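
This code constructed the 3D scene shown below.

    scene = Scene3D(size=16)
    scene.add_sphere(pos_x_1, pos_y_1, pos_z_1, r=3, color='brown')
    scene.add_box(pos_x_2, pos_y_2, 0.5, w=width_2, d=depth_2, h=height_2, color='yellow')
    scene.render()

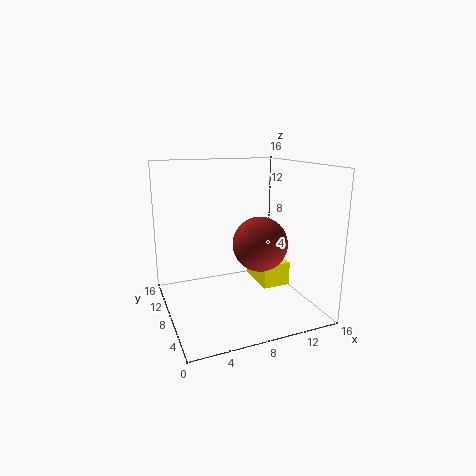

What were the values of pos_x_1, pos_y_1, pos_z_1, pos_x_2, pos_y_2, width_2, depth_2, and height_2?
pos_x_1 = 10; pos_y_1 = 6.5; pos_z_1 = 7.5; pos_x_2 = 12; pos_y_2 = 9; width_2 = 3.5; depth_2 = 5.5; height_2 = 3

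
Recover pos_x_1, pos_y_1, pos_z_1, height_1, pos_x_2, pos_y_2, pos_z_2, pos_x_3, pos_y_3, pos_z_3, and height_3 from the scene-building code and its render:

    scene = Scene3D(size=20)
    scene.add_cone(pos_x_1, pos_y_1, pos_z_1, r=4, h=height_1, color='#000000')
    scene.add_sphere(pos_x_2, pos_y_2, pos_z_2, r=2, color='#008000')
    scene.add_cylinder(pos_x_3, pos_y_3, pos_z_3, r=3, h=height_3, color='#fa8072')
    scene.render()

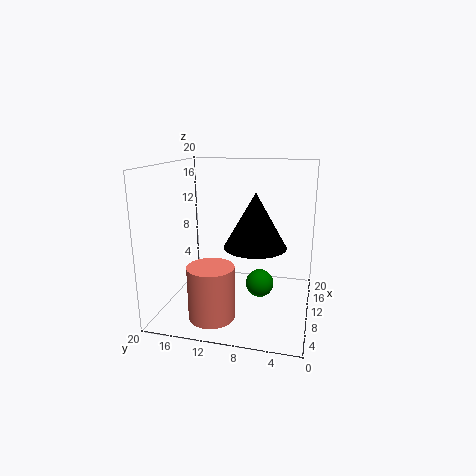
pos_x_1 = 7, pos_y_1 = 7, pos_z_1 = 10, height_1 = 7, pos_x_2 = 11, pos_y_2 = 7, pos_z_2 = 3, pos_x_3 = 4, pos_y_3 = 12, pos_z_3 = 1, height_3 = 7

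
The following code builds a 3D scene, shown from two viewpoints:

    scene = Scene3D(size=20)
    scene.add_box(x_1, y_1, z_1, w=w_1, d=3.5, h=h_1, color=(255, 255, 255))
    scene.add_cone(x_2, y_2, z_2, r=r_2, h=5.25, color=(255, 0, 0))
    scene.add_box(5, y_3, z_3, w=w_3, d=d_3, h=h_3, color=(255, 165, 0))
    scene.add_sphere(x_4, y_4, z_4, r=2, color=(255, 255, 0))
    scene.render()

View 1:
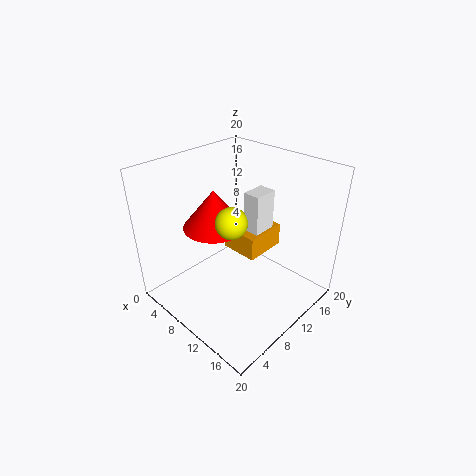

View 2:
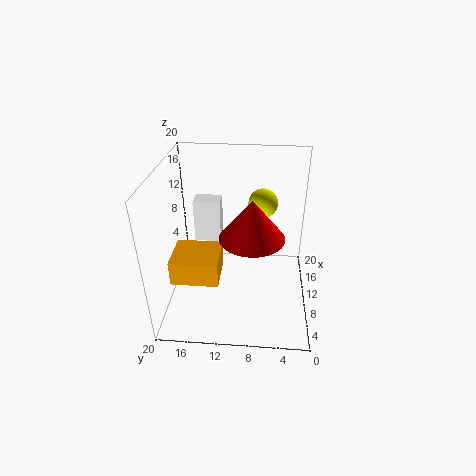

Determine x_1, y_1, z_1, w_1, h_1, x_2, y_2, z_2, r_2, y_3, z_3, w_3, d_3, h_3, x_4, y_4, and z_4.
x_1 = 9
y_1 = 12.25
z_1 = 10
w_1 = 2.5
h_1 = 5.75
x_2 = 7.5
y_2 = 8
z_2 = 11.75
r_2 = 4.25
y_3 = 12.25
z_3 = 5.25
w_3 = 5.75
d_3 = 6.5
h_3 = 3.5
x_4 = 12
y_4 = 6.75
z_4 = 14.5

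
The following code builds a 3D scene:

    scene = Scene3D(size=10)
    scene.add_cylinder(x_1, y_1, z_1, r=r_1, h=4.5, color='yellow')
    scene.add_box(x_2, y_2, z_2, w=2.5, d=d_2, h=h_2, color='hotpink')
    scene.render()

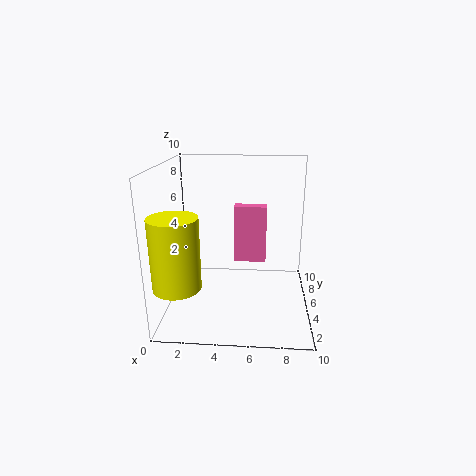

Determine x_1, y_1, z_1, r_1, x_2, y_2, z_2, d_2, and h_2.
x_1 = 1.5
y_1 = 1.5
z_1 = 3
r_1 = 1.5
x_2 = 4.5
y_2 = 7.5
z_2 = 2
d_2 = 1
h_2 = 4.5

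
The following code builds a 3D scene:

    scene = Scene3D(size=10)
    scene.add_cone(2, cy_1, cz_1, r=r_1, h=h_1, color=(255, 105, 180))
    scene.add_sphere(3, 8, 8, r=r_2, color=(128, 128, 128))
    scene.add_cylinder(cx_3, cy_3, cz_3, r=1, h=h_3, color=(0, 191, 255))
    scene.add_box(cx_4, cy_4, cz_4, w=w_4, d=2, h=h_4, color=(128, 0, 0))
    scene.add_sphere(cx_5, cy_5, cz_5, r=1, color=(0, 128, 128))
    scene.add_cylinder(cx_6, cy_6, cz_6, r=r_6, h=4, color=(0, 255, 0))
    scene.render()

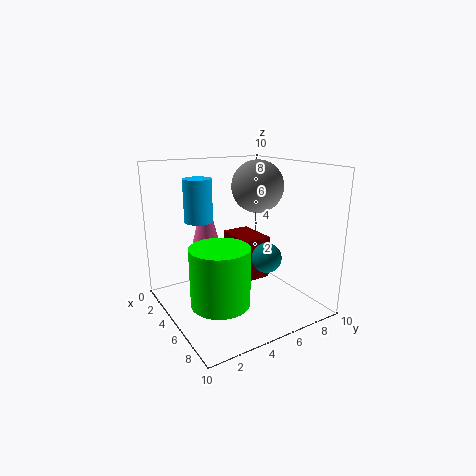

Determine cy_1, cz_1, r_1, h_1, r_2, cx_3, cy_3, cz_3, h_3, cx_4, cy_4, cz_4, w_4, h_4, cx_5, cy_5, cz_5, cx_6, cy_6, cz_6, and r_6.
cy_1 = 4
cz_1 = 4
r_1 = 1
h_1 = 4
r_2 = 2
cx_3 = 3
cy_3 = 3
cz_3 = 6
h_3 = 3
cx_4 = 3
cy_4 = 5
cz_4 = 2
w_4 = 3
h_4 = 3
cx_5 = 7
cy_5 = 6
cz_5 = 4
cx_6 = 6
cy_6 = 3
cz_6 = 1
r_6 = 2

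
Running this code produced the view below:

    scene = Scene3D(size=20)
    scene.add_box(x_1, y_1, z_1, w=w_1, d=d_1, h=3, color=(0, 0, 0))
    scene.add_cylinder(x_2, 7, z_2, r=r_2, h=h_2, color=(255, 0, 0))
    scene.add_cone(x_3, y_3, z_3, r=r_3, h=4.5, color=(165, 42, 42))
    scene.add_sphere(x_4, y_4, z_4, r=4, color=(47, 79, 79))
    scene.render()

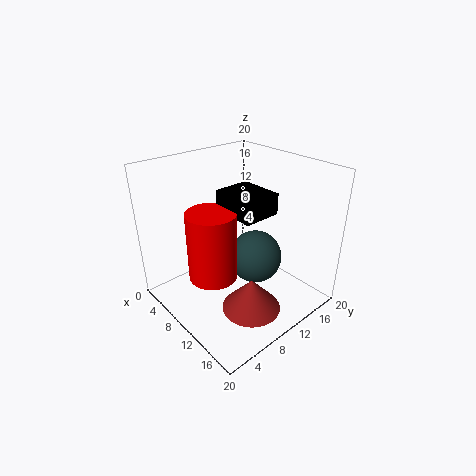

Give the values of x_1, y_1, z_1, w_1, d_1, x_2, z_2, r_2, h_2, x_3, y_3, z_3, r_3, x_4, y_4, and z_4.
x_1 = 6, y_1 = 9.5, z_1 = 13, w_1 = 6.5, d_1 = 5.5, x_2 = 8, z_2 = 4, r_2 = 3.5, h_2 = 10, x_3 = 14.5, y_3 = 8.5, z_3 = 1.5, r_3 = 4, x_4 = 9.5, y_4 = 14, z_4 = 5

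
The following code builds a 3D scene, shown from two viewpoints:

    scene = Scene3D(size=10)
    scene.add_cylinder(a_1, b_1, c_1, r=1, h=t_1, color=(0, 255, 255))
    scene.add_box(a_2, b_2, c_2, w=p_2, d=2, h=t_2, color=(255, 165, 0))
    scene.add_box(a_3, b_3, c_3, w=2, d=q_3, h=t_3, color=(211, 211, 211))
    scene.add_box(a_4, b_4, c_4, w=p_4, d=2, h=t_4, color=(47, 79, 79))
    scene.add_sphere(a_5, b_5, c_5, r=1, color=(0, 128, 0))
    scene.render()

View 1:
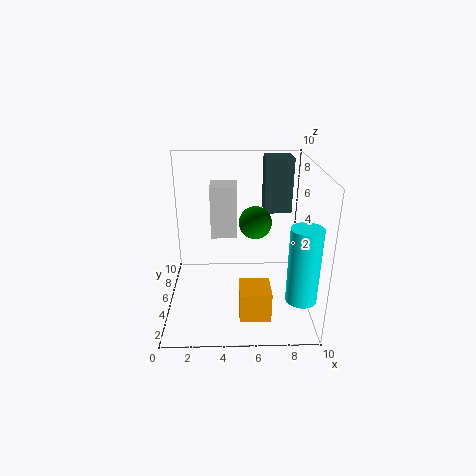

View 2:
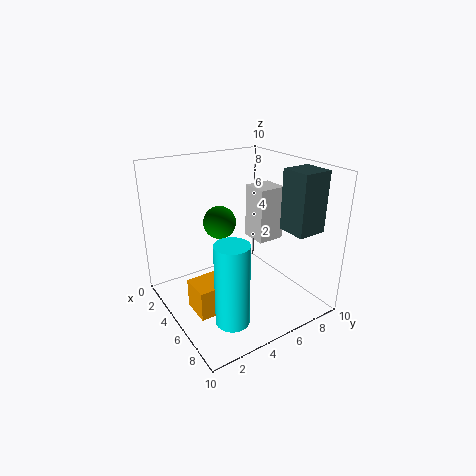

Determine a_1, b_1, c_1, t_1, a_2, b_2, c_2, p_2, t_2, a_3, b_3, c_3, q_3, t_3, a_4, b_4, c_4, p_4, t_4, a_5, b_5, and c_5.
a_1 = 9; b_1 = 2; c_1 = 2; t_1 = 5; a_2 = 5; b_2 = 1; c_2 = 1; p_2 = 2; t_2 = 2; a_3 = 3; b_3 = 7; c_3 = 4; q_3 = 2; t_3 = 4; a_4 = 7; b_4 = 7; c_4 = 6; p_4 = 2; t_4 = 4; a_5 = 6; b_5 = 3; c_5 = 7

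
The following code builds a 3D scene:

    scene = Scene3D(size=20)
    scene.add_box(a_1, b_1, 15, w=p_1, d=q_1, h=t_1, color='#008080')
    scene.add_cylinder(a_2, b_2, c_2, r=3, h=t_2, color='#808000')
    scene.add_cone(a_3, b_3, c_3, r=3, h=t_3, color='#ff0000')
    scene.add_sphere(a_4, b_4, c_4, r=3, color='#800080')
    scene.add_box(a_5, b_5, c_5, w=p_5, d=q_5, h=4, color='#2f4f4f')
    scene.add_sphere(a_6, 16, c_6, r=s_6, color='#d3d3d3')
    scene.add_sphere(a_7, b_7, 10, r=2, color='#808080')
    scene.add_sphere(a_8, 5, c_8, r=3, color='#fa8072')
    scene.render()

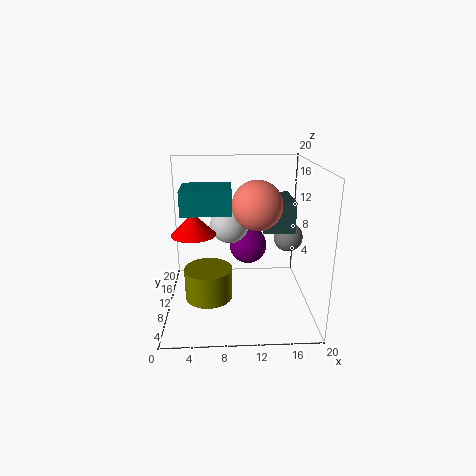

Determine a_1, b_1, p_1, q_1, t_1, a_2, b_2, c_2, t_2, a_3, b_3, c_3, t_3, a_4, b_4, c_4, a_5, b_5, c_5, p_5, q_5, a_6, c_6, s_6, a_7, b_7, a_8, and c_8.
a_1 = 3
b_1 = 4
p_1 = 6
q_1 = 5
t_1 = 3
a_2 = 6
b_2 = 5
c_2 = 4
t_2 = 4
a_3 = 4
b_3 = 9
c_3 = 11
t_3 = 3
a_4 = 12
b_4 = 17
c_4 = 6
a_5 = 13
b_5 = 6
c_5 = 12
p_5 = 4
q_5 = 6
a_6 = 9
c_6 = 10
s_6 = 3
a_7 = 17
b_7 = 10
a_8 = 12
c_8 = 16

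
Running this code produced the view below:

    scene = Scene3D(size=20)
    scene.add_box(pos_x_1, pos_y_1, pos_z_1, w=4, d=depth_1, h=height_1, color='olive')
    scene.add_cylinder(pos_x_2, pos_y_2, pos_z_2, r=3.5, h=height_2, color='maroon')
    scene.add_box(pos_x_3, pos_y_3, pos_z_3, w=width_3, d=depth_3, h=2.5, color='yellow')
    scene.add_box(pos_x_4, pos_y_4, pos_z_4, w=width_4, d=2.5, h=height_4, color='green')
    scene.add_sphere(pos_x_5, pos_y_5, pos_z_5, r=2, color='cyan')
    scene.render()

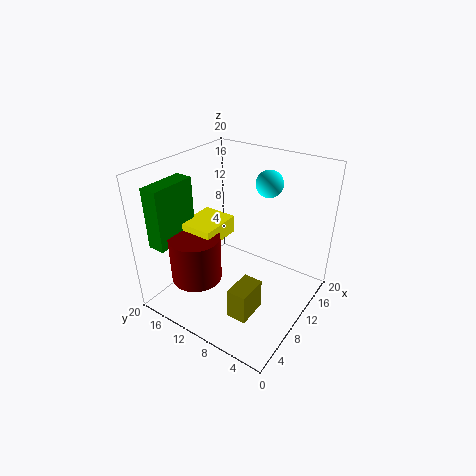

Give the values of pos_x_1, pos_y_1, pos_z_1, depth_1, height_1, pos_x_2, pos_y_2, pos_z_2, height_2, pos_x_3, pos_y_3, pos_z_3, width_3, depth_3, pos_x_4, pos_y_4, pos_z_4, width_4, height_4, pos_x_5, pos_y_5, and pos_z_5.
pos_x_1 = 2.5; pos_y_1 = 4; pos_z_1 = 3.5; depth_1 = 2.5; height_1 = 4; pos_x_2 = 5.5; pos_y_2 = 14; pos_z_2 = 4.5; height_2 = 6.5; pos_x_3 = 6; pos_y_3 = 12; pos_z_3 = 9.5; width_3 = 6; depth_3 = 5; pos_x_4 = 2; pos_y_4 = 16.5; pos_z_4 = 9.5; width_4 = 6.5; height_4 = 8.5; pos_x_5 = 16.5; pos_y_5 = 9; pos_z_5 = 16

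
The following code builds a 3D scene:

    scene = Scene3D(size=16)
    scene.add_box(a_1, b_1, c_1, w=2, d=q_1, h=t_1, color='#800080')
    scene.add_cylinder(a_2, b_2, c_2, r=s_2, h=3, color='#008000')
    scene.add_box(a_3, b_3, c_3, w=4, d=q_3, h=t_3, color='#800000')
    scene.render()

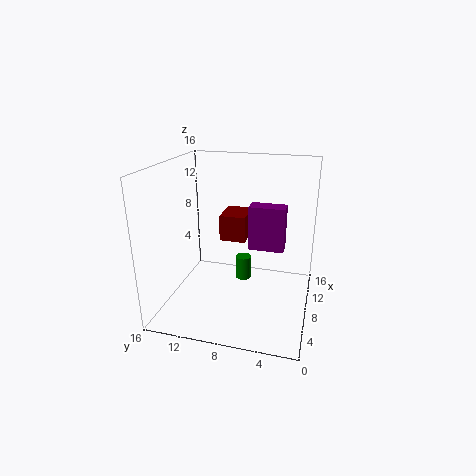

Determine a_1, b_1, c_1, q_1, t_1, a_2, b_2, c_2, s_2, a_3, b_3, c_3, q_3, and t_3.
a_1 = 8.5; b_1 = 3; c_1 = 6.5; q_1 = 4; t_1 = 5; a_2 = 12.5; b_2 = 8.5; c_2 = 0.5; s_2 = 1; a_3 = 9; b_3 = 7.5; c_3 = 7; q_3 = 3; t_3 = 3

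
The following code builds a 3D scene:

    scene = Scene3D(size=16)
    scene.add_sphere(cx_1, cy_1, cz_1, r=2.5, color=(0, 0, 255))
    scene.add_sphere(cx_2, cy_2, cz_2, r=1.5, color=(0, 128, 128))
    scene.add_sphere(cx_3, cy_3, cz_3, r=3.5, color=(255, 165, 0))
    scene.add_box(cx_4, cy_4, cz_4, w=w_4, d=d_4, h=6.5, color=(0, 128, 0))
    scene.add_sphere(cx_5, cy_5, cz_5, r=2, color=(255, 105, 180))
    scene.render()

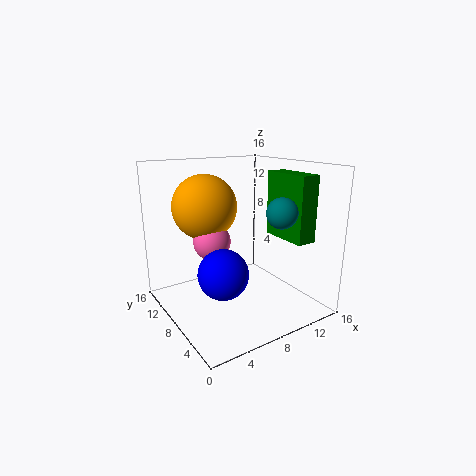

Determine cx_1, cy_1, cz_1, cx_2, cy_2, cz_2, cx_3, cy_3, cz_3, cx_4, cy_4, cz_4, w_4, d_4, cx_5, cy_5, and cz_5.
cx_1 = 4
cy_1 = 4.5
cz_1 = 6
cx_2 = 9
cy_2 = 2
cz_2 = 12
cx_3 = 5
cy_3 = 10
cz_3 = 11.5
cx_4 = 10
cy_4 = 0.5
cz_4 = 9
w_4 = 2
d_4 = 5
cx_5 = 5
cy_5 = 8.5
cz_5 = 8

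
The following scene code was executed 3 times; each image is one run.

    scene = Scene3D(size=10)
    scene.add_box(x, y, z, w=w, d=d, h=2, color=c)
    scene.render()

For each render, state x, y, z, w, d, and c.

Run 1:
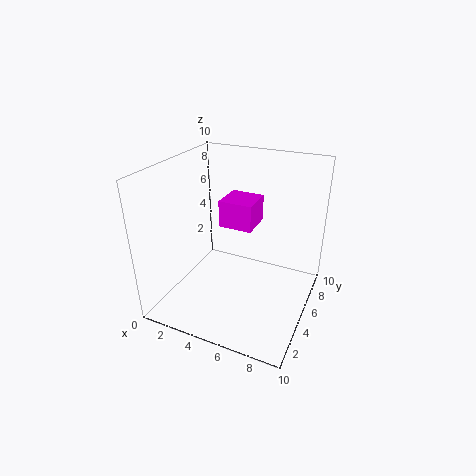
x = 3
y = 6
z = 5
w = 2.5
d = 2.5
c = 'magenta'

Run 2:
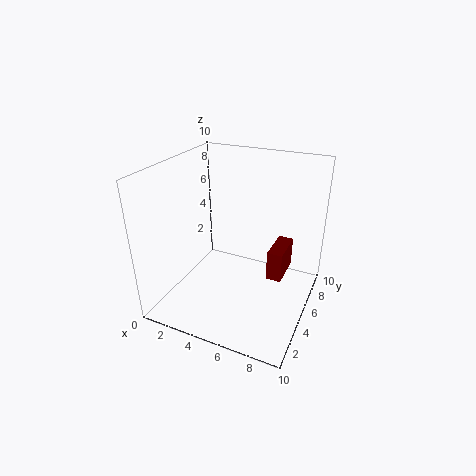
x = 7.5
y = 4
z = 3
w = 1
d = 2.5
c = 'maroon'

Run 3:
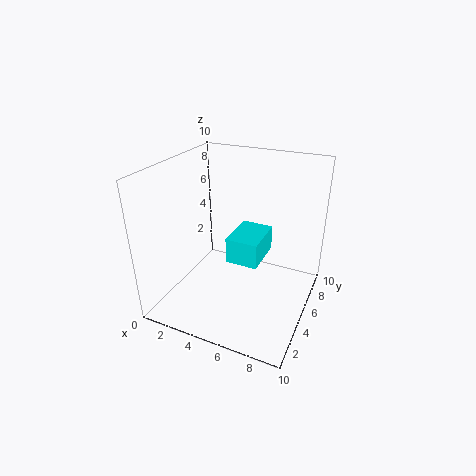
x = 3.5
y = 6
z = 2
w = 2.5
d = 3.5
c = 'cyan'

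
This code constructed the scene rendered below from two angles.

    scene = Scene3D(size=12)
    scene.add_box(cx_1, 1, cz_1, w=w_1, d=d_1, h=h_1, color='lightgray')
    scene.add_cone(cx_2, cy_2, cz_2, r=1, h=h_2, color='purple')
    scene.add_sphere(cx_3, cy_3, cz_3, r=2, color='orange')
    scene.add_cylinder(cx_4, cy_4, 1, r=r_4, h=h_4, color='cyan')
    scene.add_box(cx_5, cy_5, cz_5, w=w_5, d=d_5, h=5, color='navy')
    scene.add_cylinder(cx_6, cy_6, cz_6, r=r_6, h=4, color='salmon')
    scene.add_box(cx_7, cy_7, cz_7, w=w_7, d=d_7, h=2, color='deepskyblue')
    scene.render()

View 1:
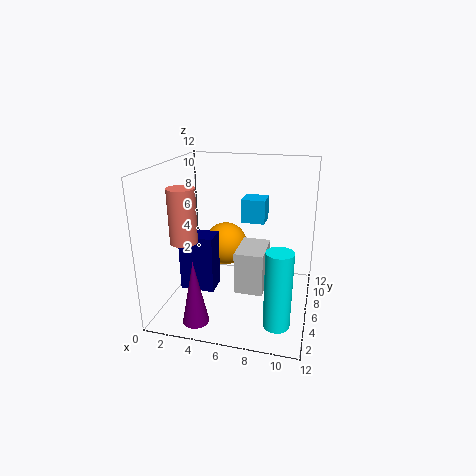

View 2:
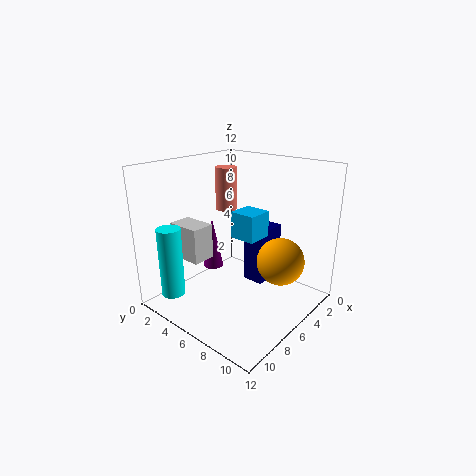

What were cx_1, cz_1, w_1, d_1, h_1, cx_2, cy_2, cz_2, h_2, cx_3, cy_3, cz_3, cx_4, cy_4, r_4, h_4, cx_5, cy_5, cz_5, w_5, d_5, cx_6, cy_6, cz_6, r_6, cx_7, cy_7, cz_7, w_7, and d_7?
cx_1 = 7
cz_1 = 4
w_1 = 2
d_1 = 3
h_1 = 3
cx_2 = 4
cy_2 = 1
cz_2 = 1
h_2 = 5
cx_3 = 4
cy_3 = 9
cz_3 = 4
cx_4 = 10
cy_4 = 2
r_4 = 1
h_4 = 6
cx_5 = 1
cy_5 = 5
cz_5 = 1
w_5 = 3
d_5 = 2
cx_6 = 3
cy_6 = 2
cz_6 = 7
r_6 = 1
cx_7 = 6
cy_7 = 7
cz_7 = 7
w_7 = 2
d_7 = 2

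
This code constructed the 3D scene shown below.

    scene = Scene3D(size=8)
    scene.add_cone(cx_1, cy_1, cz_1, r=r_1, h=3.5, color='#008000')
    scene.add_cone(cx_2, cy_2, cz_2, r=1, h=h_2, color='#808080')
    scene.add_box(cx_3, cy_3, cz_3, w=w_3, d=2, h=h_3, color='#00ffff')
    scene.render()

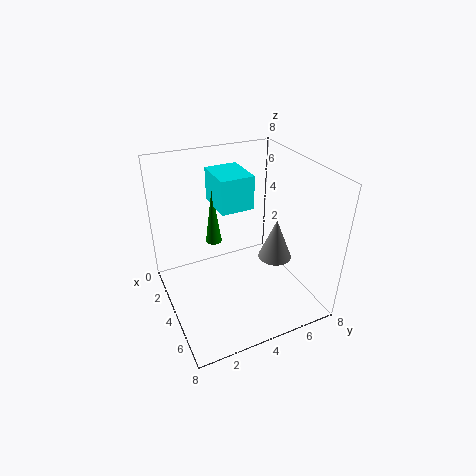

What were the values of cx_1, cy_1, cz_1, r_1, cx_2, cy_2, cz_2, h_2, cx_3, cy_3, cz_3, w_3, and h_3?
cx_1 = 1.5; cy_1 = 3.5; cz_1 = 2.5; r_1 = 0.5; cx_2 = 4; cy_2 = 6.5; cz_2 = 2; h_2 = 2.5; cx_3 = 0.5; cy_3 = 3.5; cz_3 = 5; w_3 = 2.5; h_3 = 2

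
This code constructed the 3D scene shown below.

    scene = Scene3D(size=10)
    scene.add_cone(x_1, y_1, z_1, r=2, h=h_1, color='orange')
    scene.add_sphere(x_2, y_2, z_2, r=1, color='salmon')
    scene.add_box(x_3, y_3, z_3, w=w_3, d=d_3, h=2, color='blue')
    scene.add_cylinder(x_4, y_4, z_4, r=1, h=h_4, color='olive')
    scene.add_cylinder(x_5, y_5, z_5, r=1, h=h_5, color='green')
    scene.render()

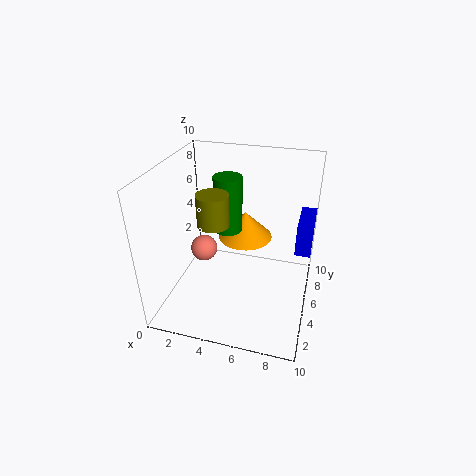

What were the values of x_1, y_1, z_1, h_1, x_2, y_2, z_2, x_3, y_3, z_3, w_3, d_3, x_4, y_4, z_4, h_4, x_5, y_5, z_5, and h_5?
x_1 = 5; y_1 = 7; z_1 = 4; h_1 = 2; x_2 = 2; y_2 = 6; z_2 = 3; x_3 = 9; y_3 = 4; z_3 = 5; w_3 = 1; d_3 = 3; x_4 = 4; y_4 = 3; z_4 = 7; h_4 = 2; x_5 = 4; y_5 = 6; z_5 = 5; h_5 = 4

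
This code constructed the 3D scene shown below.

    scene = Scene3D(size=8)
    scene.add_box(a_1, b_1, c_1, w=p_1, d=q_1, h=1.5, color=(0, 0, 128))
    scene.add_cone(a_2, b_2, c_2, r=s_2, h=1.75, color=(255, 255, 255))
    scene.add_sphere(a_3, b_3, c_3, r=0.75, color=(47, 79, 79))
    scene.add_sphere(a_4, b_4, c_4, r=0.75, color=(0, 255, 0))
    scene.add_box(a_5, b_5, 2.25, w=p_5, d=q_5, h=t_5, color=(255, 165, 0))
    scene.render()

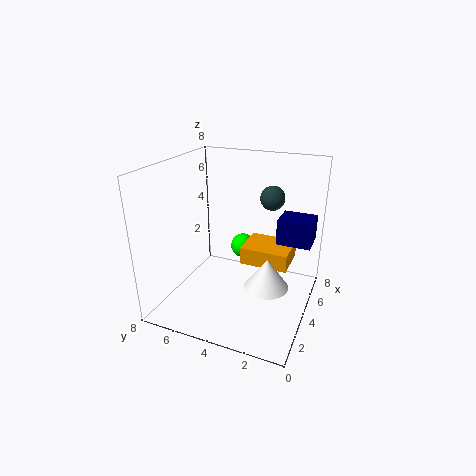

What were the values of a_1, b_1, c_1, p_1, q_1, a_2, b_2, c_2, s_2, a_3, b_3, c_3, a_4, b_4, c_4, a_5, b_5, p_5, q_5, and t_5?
a_1 = 5.5
b_1 = 0.25
c_1 = 3.25
p_1 = 1.75
q_1 = 2
a_2 = 4
b_2 = 2.25
c_2 = 1.25
s_2 = 1.25
a_3 = 7
b_3 = 3
c_3 = 5.5
a_4 = 6
b_4 = 4.5
c_4 = 2.5
a_5 = 4.25
b_5 = 1.25
p_5 = 2.25
q_5 = 2.75
t_5 = 1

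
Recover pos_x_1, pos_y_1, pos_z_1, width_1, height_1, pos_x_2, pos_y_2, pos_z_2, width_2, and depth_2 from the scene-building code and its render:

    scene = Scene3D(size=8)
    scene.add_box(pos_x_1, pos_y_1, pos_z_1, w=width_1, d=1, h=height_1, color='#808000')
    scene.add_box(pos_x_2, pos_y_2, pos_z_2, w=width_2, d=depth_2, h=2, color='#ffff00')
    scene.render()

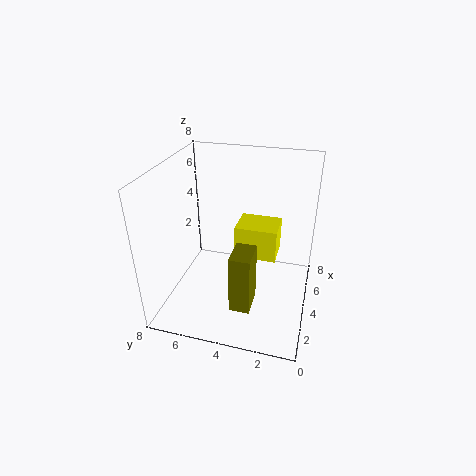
pos_x_1 = 0.5; pos_y_1 = 2.5; pos_z_1 = 2; width_1 = 1.5; height_1 = 3; pos_x_2 = 5; pos_y_2 = 2; pos_z_2 = 2; width_2 = 2; depth_2 = 2.5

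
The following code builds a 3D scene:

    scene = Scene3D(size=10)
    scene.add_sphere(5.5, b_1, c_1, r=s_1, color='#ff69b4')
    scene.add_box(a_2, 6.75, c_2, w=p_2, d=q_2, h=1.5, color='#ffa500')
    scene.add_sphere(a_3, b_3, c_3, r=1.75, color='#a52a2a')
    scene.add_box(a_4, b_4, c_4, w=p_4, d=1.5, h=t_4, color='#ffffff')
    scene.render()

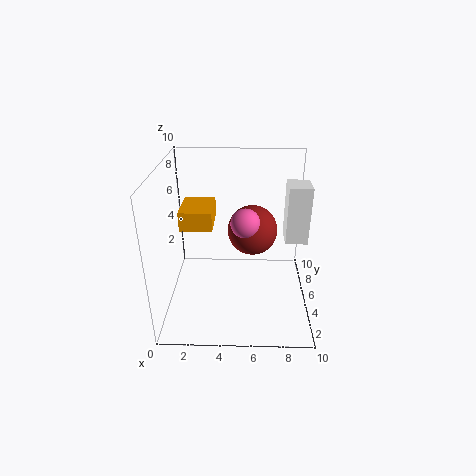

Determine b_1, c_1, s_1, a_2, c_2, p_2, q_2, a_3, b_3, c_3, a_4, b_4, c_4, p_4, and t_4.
b_1 = 4.75, c_1 = 6.25, s_1 = 1, a_2 = 0.5, c_2 = 4.5, p_2 = 2.5, q_2 = 3.25, a_3 = 6, b_3 = 5.75, c_3 = 5.25, a_4 = 7.75, b_4 = 1.25, c_4 = 6.75, p_4 = 1.25, t_4 = 3.25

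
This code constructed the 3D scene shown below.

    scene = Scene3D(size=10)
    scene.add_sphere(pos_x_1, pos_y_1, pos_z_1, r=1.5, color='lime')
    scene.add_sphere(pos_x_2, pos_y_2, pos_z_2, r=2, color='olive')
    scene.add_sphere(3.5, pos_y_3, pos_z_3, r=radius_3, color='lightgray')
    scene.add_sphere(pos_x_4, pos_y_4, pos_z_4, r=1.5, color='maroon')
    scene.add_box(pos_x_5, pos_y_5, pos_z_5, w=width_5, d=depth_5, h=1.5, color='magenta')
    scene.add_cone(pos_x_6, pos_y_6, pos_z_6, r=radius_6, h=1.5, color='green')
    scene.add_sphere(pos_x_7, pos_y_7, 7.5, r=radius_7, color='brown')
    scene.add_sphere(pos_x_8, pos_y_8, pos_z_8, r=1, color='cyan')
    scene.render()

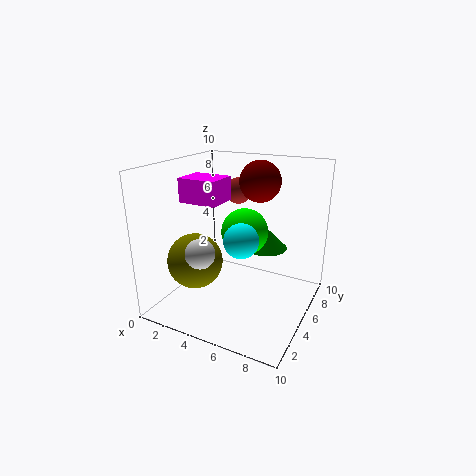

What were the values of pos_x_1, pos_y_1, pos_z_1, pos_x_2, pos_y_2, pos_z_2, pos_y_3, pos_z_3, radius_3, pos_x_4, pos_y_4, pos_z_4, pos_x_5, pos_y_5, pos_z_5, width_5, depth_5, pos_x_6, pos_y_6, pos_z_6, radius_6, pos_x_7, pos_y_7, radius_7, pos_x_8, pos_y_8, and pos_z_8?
pos_x_1 = 6
pos_y_1 = 4
pos_z_1 = 6
pos_x_2 = 2
pos_y_2 = 4
pos_z_2 = 3
pos_y_3 = 2.5
pos_z_3 = 4.5
radius_3 = 1
pos_x_4 = 5.5
pos_y_4 = 7.5
pos_z_4 = 8.5
pos_x_5 = 2.5
pos_y_5 = 2
pos_z_5 = 8
width_5 = 2.5
depth_5 = 2
pos_x_6 = 6.5
pos_y_6 = 6.5
pos_z_6 = 4
radius_6 = 1.5
pos_x_7 = 3.5
pos_y_7 = 8
radius_7 = 1
pos_x_8 = 7
pos_y_8 = 1.5
pos_z_8 = 6.5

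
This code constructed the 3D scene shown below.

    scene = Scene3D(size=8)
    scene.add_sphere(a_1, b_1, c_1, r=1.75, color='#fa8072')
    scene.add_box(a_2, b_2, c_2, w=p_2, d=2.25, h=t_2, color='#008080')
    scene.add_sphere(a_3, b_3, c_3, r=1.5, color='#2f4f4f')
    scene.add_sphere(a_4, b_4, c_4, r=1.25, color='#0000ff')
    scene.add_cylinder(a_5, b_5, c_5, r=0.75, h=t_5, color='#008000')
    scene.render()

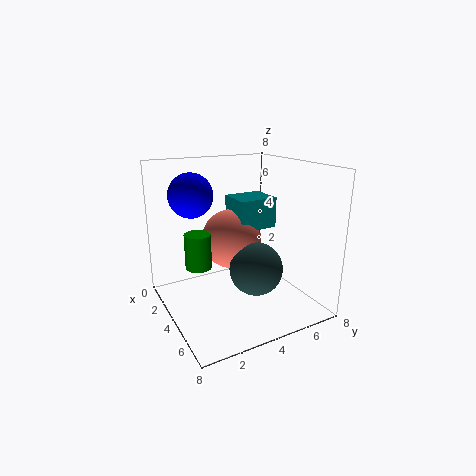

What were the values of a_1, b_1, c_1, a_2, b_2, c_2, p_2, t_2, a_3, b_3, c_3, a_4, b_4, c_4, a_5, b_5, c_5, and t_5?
a_1 = 2.75, b_1 = 4.25, c_1 = 3.5, a_2 = 2, b_2 = 4.25, c_2 = 4.25, p_2 = 2, t_2 = 1.75, a_3 = 4.75, b_3 = 4.75, c_3 = 2.25, a_4 = 2.25, b_4 = 2, c_4 = 6.25, a_5 = 3, b_5 = 2, c_5 = 2.25, t_5 = 2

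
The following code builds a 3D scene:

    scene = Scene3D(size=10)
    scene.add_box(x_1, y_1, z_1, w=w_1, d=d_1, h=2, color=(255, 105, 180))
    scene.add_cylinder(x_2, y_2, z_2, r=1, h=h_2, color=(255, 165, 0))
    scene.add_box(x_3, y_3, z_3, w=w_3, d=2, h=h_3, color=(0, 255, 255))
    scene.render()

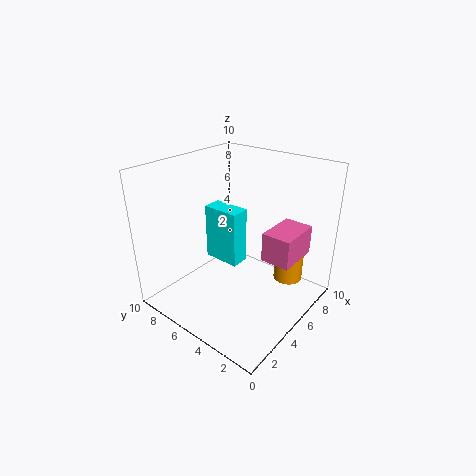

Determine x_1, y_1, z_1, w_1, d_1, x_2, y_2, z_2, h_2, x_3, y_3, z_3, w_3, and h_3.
x_1 = 5, y_1 = 1, z_1 = 4, w_1 = 3, d_1 = 2, x_2 = 7, y_2 = 2, z_2 = 2, h_2 = 3, x_3 = 1, y_3 = 2, z_3 = 6, w_3 = 1, h_3 = 3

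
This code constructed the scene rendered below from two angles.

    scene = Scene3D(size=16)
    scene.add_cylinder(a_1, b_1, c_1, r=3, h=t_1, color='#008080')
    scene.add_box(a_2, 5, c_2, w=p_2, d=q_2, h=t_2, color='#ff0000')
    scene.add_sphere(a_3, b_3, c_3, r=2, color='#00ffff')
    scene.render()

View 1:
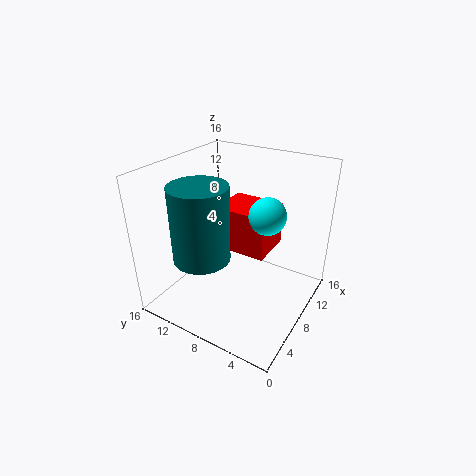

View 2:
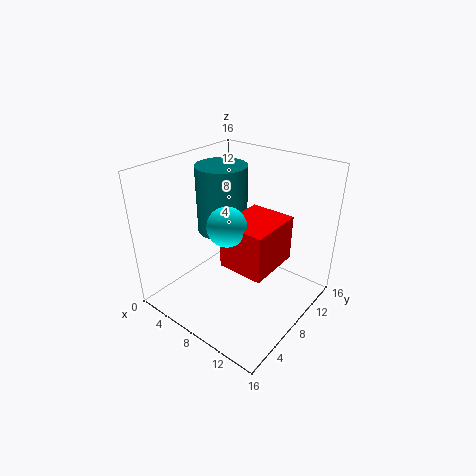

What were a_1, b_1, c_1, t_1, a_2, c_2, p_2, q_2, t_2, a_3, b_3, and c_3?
a_1 = 4, b_1 = 10, c_1 = 7, t_1 = 8, a_2 = 8, c_2 = 6, p_2 = 5, q_2 = 6, t_2 = 5, a_3 = 9, b_3 = 5, c_3 = 11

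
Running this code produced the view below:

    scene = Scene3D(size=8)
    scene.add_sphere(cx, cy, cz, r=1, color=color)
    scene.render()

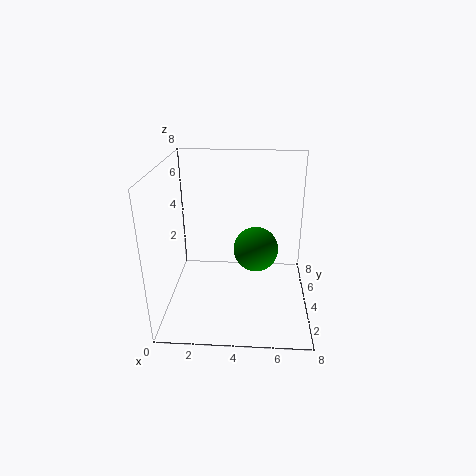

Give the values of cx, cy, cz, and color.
cx = 5
cy = 1
cz = 5
color = 'green'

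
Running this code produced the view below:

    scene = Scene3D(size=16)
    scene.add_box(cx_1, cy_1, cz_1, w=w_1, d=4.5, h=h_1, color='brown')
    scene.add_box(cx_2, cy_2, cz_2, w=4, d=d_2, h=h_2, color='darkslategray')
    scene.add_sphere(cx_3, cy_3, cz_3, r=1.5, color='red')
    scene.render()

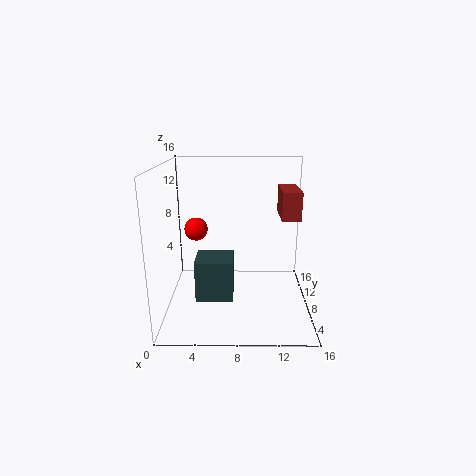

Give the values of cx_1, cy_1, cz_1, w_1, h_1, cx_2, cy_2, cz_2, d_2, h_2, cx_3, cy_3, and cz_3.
cx_1 = 12.5, cy_1 = 6, cz_1 = 10.5, w_1 = 2, h_1 = 3, cx_2 = 3.5, cy_2 = 4.5, cz_2 = 2, d_2 = 3.5, h_2 = 4.5, cx_3 = 2.5, cy_3 = 14, cz_3 = 7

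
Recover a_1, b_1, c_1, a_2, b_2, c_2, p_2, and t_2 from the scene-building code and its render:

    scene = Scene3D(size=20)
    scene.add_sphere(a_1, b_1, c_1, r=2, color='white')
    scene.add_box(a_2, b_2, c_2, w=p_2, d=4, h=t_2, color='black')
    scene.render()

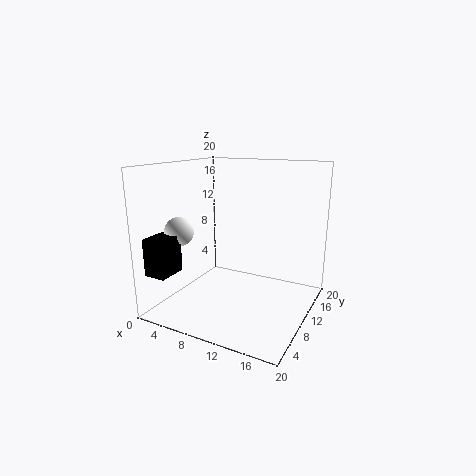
a_1 = 3; b_1 = 6; c_1 = 11; a_2 = 1; b_2 = 1; c_2 = 6; p_2 = 3; t_2 = 5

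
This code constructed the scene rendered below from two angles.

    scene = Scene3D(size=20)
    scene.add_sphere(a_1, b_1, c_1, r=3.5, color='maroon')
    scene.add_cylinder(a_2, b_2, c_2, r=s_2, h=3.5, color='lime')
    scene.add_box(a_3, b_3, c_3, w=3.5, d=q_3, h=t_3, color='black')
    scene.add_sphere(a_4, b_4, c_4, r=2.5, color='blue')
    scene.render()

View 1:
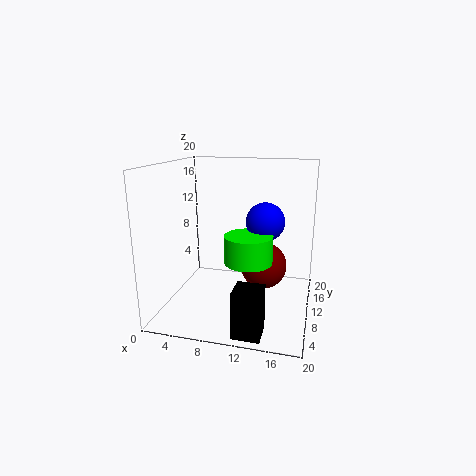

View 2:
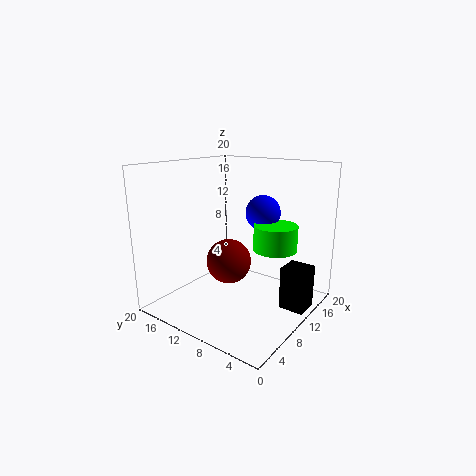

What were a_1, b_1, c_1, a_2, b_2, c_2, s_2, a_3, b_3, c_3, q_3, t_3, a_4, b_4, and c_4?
a_1 = 13; b_1 = 14; c_1 = 4.5; a_2 = 12.5; b_2 = 5.5; c_2 = 8.5; s_2 = 3; a_3 = 11.5; b_3 = 0.5; c_3 = 0.5; q_3 = 3.5; t_3 = 6; a_4 = 14; b_4 = 8.5; c_4 = 13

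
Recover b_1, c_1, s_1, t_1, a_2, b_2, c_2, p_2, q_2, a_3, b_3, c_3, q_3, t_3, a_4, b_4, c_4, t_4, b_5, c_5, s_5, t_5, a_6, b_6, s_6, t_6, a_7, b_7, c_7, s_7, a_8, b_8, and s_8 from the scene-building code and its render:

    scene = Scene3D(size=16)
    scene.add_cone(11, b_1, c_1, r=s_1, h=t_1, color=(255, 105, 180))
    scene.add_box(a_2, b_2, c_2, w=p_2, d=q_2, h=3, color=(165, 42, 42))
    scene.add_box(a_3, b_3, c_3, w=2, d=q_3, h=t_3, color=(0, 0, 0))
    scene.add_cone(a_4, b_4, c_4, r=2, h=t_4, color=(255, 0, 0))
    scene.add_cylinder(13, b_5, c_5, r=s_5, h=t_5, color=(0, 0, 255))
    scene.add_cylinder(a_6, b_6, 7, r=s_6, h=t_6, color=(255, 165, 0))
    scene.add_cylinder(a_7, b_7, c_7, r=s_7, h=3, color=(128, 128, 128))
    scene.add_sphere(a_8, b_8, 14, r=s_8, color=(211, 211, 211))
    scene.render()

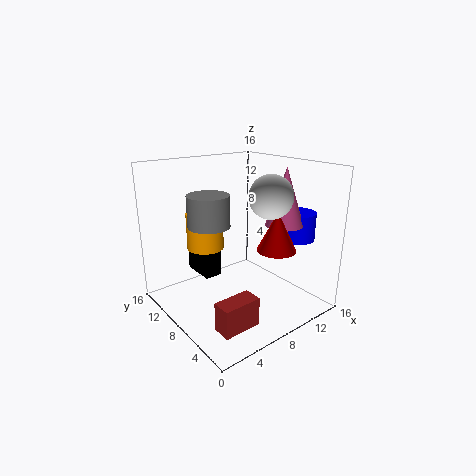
b_1 = 4
c_1 = 10
s_1 = 2
t_1 = 6
a_2 = 2
b_2 = 2
c_2 = 1
p_2 = 4
q_2 = 2
a_3 = 5
b_3 = 10
c_3 = 3
q_3 = 4
t_3 = 6
a_4 = 9
b_4 = 3
c_4 = 8
t_4 = 4
b_5 = 4
c_5 = 8
s_5 = 2
t_5 = 3
a_6 = 5
b_6 = 10
s_6 = 2
t_6 = 4
a_7 = 3
b_7 = 6
c_7 = 11
s_7 = 2
a_8 = 7
b_8 = 2
s_8 = 2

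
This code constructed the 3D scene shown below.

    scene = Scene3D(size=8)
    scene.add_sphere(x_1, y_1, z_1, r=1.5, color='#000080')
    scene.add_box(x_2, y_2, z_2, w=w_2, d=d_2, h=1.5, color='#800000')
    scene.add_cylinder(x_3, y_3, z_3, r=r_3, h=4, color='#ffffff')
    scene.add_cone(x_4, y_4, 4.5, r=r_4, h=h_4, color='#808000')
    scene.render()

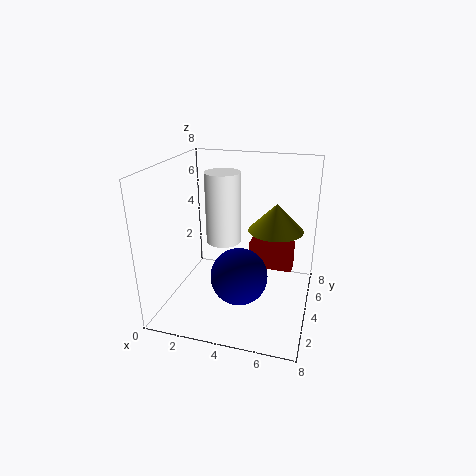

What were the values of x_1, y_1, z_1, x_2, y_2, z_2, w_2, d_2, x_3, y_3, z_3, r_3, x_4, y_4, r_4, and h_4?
x_1 = 4.5; y_1 = 2.5; z_1 = 2.5; x_2 = 4.5; y_2 = 4.5; z_2 = 2; w_2 = 2.5; d_2 = 1; x_3 = 3; y_3 = 4.5; z_3 = 3.5; r_3 = 1; x_4 = 6; y_4 = 4.5; r_4 = 1.5; h_4 = 1.5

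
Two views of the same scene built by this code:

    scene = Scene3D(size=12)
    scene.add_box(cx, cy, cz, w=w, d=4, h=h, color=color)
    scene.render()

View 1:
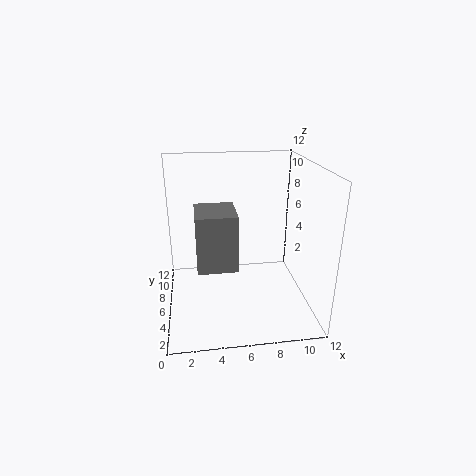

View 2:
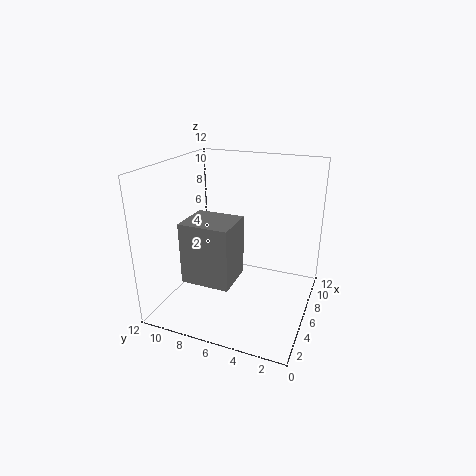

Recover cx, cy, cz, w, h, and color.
cx = 2.5; cy = 5.5; cz = 3; w = 3.5; h = 5; color = 'gray'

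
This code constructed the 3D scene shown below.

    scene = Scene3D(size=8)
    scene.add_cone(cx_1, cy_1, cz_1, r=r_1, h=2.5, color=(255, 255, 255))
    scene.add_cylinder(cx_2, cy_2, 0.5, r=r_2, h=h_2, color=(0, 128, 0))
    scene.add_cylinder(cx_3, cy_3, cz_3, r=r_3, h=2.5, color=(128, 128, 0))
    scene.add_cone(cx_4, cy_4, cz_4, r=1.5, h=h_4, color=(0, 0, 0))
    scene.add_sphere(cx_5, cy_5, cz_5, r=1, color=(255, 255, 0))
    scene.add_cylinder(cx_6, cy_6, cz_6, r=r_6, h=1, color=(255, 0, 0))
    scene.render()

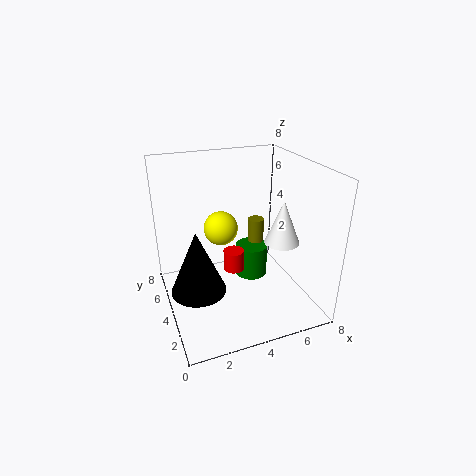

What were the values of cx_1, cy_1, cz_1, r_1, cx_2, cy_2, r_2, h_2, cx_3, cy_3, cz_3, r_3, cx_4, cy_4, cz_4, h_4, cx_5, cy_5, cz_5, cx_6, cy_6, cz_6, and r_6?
cx_1 = 6.5, cy_1 = 3.5, cz_1 = 3.5, r_1 = 1, cx_2 = 5.5, cy_2 = 5.5, r_2 = 1, h_2 = 2, cx_3 = 6, cy_3 = 6, cz_3 = 1.5, r_3 = 0.5, cx_4 = 1.5, cy_4 = 3.5, cz_4 = 1.5, h_4 = 3.5, cx_5 = 3.5, cy_5 = 5.5, cz_5 = 4, cx_6 = 3, cy_6 = 2, cz_6 = 3.5, r_6 = 0.5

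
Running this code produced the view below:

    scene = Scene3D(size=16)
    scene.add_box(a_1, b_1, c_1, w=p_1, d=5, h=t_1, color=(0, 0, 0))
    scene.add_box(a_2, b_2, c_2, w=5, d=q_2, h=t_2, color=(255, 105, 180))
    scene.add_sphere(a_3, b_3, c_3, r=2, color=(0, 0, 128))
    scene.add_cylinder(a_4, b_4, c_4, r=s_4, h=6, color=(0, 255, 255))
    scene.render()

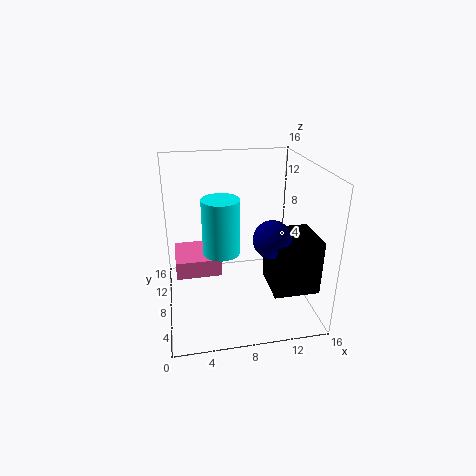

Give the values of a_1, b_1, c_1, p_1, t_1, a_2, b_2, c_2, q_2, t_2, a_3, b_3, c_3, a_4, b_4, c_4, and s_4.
a_1 = 11, b_1 = 3, c_1 = 3, p_1 = 5, t_1 = 6, a_2 = 1, b_2 = 7, c_2 = 4, q_2 = 5, t_2 = 2, a_3 = 11, b_3 = 5, c_3 = 9, a_4 = 6, b_4 = 7, c_4 = 7, s_4 = 2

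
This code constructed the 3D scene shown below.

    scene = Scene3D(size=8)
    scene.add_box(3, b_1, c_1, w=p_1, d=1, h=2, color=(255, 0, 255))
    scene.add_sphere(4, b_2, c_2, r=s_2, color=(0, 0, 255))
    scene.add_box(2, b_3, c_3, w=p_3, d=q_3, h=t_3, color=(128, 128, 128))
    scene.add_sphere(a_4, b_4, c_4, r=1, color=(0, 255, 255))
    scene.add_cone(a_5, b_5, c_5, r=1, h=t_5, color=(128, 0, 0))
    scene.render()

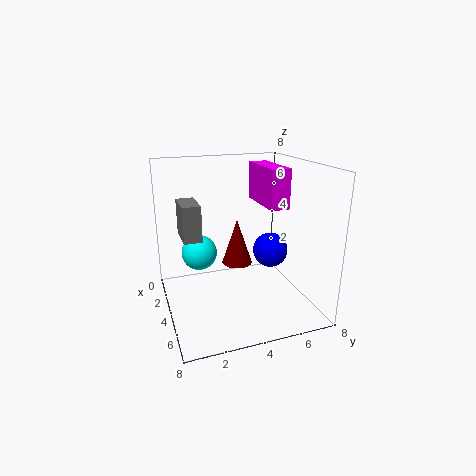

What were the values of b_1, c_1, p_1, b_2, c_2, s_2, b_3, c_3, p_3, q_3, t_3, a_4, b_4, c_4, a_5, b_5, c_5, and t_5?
b_1 = 5
c_1 = 6
p_1 = 3
b_2 = 6
c_2 = 3
s_2 = 1
b_3 = 1
c_3 = 4
p_3 = 2
q_3 = 1
t_3 = 2
a_4 = 3
b_4 = 2
c_4 = 3
a_5 = 1
b_5 = 5
c_5 = 1
t_5 = 3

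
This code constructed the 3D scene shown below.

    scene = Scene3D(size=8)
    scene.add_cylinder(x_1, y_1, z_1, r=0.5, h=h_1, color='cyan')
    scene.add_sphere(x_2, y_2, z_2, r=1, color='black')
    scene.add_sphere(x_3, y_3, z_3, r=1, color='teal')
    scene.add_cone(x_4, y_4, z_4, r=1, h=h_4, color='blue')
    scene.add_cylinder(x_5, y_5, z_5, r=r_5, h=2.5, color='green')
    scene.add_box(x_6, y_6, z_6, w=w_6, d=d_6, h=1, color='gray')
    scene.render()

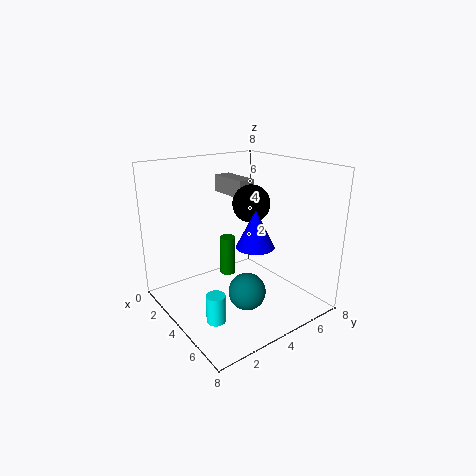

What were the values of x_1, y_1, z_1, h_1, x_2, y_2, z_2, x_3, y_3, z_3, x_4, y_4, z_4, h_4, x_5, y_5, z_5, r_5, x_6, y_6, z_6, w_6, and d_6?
x_1 = 5.5
y_1 = 1.5
z_1 = 0.5
h_1 = 1.5
x_2 = 4.5
y_2 = 4.5
z_2 = 6
x_3 = 5.5
y_3 = 3.5
z_3 = 1.5
x_4 = 5.5
y_4 = 4
z_4 = 4
h_4 = 2
x_5 = 1.5
y_5 = 5
z_5 = 0.5
r_5 = 0.5
x_6 = 1
y_6 = 4.5
z_6 = 6
w_6 = 2.5
d_6 = 1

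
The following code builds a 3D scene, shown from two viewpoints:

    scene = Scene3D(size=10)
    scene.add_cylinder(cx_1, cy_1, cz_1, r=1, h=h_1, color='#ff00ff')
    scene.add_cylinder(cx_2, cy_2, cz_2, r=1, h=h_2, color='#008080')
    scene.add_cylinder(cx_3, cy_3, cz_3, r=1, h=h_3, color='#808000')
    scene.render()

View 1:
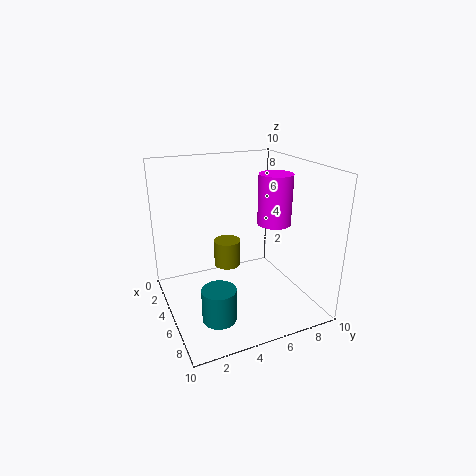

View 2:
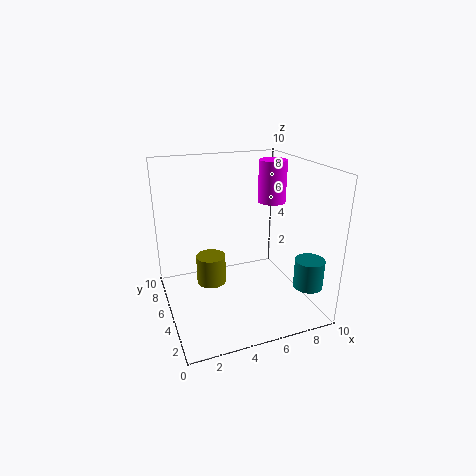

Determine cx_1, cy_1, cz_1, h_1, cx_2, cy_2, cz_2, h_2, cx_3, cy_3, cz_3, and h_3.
cx_1 = 8, cy_1 = 6, cz_1 = 7, h_1 = 3, cx_2 = 9, cy_2 = 2, cz_2 = 2, h_2 = 2, cx_3 = 3, cy_3 = 5, cz_3 = 2, h_3 = 2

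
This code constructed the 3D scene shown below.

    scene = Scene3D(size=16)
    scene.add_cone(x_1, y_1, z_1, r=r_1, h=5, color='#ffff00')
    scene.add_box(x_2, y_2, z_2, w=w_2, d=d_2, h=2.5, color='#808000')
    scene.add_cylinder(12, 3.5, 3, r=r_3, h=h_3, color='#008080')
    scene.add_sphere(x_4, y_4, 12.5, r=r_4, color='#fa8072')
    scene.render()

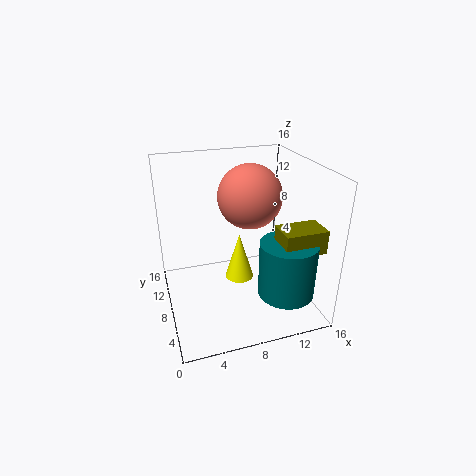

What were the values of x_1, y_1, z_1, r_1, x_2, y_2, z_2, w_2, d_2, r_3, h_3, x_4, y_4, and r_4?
x_1 = 7.5; y_1 = 6; z_1 = 4.5; r_1 = 1.5; x_2 = 11; y_2 = 2; z_2 = 8; w_2 = 4.5; d_2 = 3; r_3 = 3; h_3 = 6; x_4 = 9.5; y_4 = 8.5; r_4 = 3.5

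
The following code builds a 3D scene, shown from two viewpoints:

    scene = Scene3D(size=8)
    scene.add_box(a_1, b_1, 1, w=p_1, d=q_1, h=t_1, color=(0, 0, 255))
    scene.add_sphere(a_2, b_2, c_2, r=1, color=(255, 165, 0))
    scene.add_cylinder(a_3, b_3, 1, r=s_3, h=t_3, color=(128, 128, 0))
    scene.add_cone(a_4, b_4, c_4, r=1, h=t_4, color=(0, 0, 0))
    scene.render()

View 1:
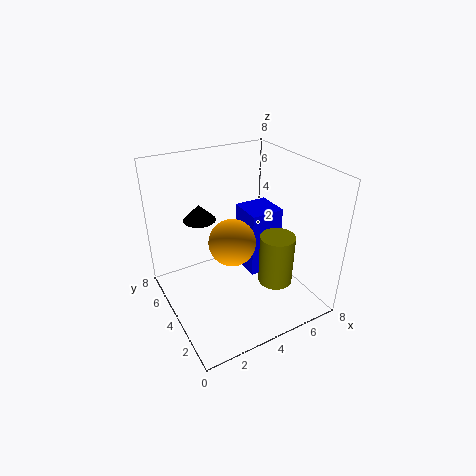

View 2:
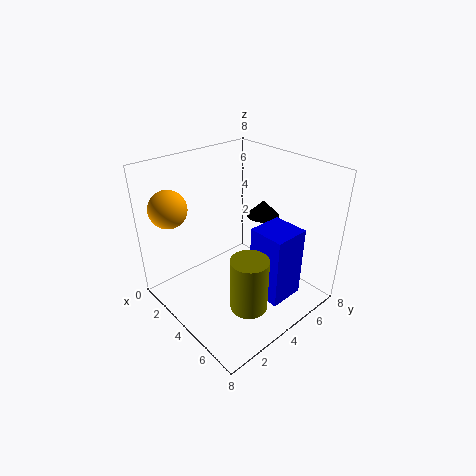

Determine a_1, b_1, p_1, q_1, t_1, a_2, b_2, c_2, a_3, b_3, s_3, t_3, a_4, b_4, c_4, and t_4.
a_1 = 5, b_1 = 4, p_1 = 2, q_1 = 2, t_1 = 4, a_2 = 2, b_2 = 1, c_2 = 6, a_3 = 6, b_3 = 3, s_3 = 1, t_3 = 3, a_4 = 3, b_4 = 7, c_4 = 4, t_4 = 1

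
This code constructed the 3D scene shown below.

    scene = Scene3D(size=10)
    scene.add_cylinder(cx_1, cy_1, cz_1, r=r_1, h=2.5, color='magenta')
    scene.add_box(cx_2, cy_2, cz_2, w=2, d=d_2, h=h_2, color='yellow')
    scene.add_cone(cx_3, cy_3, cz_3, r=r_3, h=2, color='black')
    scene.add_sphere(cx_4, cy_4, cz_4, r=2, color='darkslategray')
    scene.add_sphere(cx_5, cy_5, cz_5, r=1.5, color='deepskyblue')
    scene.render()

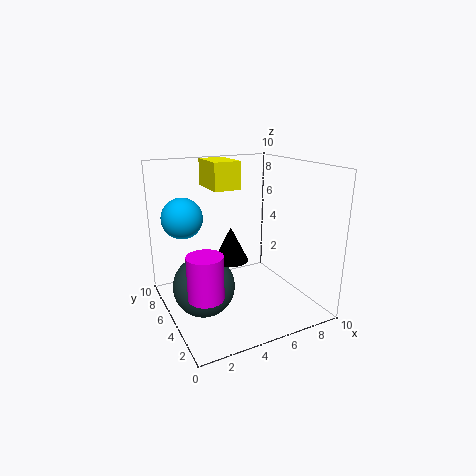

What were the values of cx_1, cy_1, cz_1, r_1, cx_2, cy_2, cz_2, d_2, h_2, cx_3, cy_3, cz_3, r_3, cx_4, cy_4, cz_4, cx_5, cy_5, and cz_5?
cx_1 = 1
cy_1 = 1
cz_1 = 3.5
r_1 = 1
cx_2 = 4
cy_2 = 6.5
cz_2 = 8
d_2 = 3
h_2 = 2
cx_3 = 3
cy_3 = 2
cz_3 = 5
r_3 = 1
cx_4 = 2
cy_4 = 4
cz_4 = 2.5
cx_5 = 2
cy_5 = 8
cz_5 = 6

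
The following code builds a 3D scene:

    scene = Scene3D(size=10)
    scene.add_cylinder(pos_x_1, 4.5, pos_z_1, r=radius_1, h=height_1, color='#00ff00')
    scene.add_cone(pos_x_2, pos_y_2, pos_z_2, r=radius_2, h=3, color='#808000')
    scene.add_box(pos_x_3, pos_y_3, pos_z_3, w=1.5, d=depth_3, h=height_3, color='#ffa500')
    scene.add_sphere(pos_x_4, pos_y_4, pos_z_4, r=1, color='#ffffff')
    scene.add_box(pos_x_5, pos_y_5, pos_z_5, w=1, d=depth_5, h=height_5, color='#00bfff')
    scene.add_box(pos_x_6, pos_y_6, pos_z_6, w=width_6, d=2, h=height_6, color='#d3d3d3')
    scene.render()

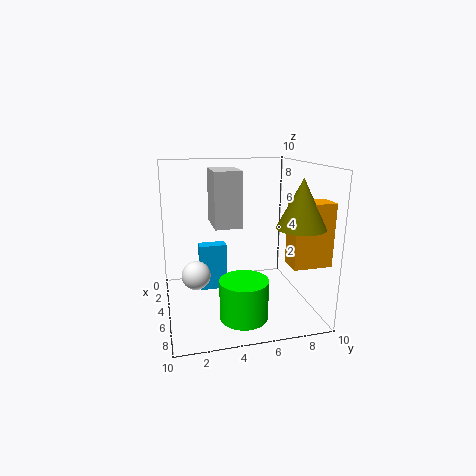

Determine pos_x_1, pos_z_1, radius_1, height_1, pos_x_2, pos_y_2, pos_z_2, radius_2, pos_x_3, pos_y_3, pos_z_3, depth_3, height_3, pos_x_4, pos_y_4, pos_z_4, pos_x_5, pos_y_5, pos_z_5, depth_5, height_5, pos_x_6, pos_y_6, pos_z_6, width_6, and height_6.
pos_x_1 = 8.5, pos_z_1 = 1, radius_1 = 1.5, height_1 = 2.5, pos_x_2 = 8.5, pos_y_2 = 8, pos_z_2 = 6.5, radius_2 = 1.5, pos_x_3 = 7.5, pos_y_3 = 7.5, pos_z_3 = 4, depth_3 = 2.5, height_3 = 4, pos_x_4 = 5, pos_y_4 = 2, pos_z_4 = 2.5, pos_x_5 = 2.5, pos_y_5 = 2.5, pos_z_5 = 0.5, depth_5 = 2, height_5 = 3.5, pos_x_6 = 1.5, pos_y_6 = 3.5, pos_z_6 = 5.5, width_6 = 3, height_6 = 4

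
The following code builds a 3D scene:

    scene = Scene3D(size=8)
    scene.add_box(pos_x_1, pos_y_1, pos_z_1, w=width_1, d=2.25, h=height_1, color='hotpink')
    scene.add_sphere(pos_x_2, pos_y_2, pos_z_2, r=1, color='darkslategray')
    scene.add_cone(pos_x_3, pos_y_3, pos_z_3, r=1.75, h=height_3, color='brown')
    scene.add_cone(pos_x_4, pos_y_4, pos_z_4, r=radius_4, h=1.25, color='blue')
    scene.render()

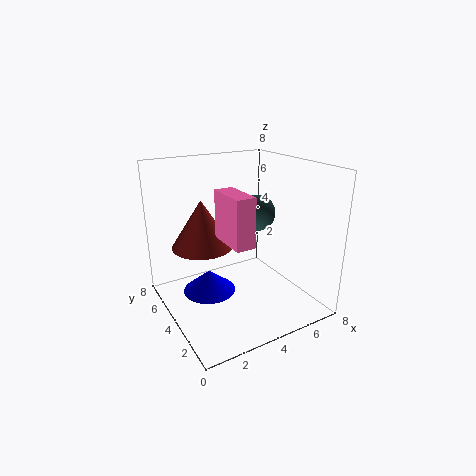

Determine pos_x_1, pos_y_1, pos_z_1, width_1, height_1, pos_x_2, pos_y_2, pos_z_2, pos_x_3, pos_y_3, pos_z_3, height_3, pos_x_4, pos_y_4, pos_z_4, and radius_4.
pos_x_1 = 2.5; pos_y_1 = 1.5; pos_z_1 = 4.5; width_1 = 1; height_1 = 2.5; pos_x_2 = 5.25; pos_y_2 = 4; pos_z_2 = 5.25; pos_x_3 = 2.5; pos_y_3 = 5.5; pos_z_3 = 3.25; height_3 = 2.75; pos_x_4 = 2.5; pos_y_4 = 4.75; pos_z_4 = 0.75; radius_4 = 1.5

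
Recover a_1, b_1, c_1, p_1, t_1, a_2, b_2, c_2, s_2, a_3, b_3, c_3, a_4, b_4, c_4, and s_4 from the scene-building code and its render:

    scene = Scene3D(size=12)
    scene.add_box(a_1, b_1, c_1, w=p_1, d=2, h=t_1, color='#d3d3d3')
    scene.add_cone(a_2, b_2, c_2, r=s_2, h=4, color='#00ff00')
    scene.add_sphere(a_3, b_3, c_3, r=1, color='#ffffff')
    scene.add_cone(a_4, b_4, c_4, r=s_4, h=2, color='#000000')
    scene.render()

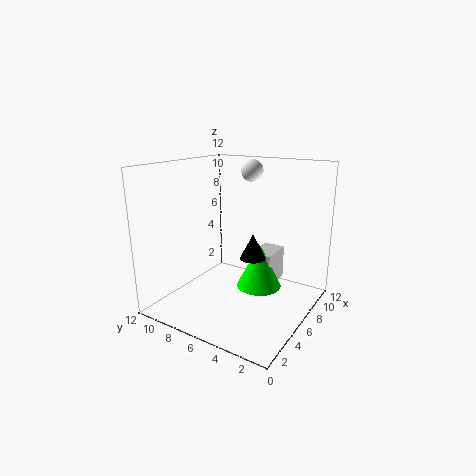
a_1 = 8
b_1 = 4
c_1 = 1
p_1 = 3
t_1 = 3
a_2 = 8
b_2 = 5
c_2 = 1
s_2 = 2
a_3 = 10
b_3 = 7
c_3 = 11
a_4 = 5
b_4 = 4
c_4 = 5
s_4 = 1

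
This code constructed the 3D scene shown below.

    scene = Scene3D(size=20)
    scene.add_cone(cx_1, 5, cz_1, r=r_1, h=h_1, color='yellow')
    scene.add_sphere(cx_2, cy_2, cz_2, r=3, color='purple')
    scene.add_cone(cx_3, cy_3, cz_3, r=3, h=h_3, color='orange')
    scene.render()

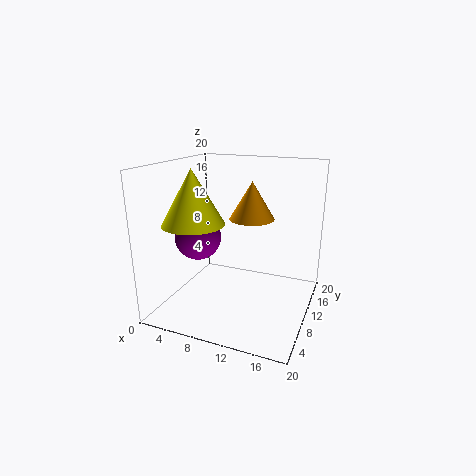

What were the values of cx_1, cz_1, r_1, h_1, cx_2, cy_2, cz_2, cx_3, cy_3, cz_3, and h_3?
cx_1 = 6; cz_1 = 13; r_1 = 4; h_1 = 7; cx_2 = 6; cy_2 = 6; cz_2 = 11; cx_3 = 12; cy_3 = 10; cz_3 = 13; h_3 = 5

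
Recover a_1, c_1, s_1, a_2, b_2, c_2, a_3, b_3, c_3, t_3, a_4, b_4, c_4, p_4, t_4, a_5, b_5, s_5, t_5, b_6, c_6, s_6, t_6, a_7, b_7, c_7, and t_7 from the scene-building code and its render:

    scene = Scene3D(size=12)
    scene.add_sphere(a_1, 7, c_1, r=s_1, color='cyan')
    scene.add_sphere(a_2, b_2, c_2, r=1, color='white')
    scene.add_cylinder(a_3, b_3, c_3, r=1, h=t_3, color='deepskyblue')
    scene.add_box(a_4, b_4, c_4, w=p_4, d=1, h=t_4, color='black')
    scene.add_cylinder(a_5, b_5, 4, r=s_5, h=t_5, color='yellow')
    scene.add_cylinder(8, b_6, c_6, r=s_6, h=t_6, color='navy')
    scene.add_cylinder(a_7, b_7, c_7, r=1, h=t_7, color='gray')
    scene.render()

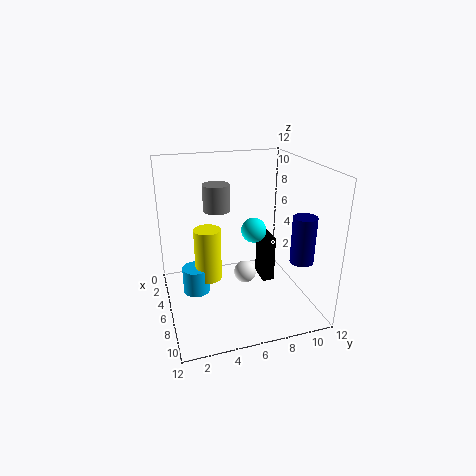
a_1 = 7, c_1 = 7, s_1 = 1, a_2 = 5, b_2 = 7, c_2 = 2, a_3 = 8, b_3 = 2, c_3 = 3, t_3 = 2, a_4 = 5, b_4 = 8, c_4 = 2, p_4 = 2, t_4 = 4, a_5 = 8, b_5 = 3, s_5 = 1, t_5 = 4, b_6 = 11, c_6 = 4, s_6 = 1, t_6 = 4, a_7 = 7, b_7 = 4, c_7 = 9, t_7 = 2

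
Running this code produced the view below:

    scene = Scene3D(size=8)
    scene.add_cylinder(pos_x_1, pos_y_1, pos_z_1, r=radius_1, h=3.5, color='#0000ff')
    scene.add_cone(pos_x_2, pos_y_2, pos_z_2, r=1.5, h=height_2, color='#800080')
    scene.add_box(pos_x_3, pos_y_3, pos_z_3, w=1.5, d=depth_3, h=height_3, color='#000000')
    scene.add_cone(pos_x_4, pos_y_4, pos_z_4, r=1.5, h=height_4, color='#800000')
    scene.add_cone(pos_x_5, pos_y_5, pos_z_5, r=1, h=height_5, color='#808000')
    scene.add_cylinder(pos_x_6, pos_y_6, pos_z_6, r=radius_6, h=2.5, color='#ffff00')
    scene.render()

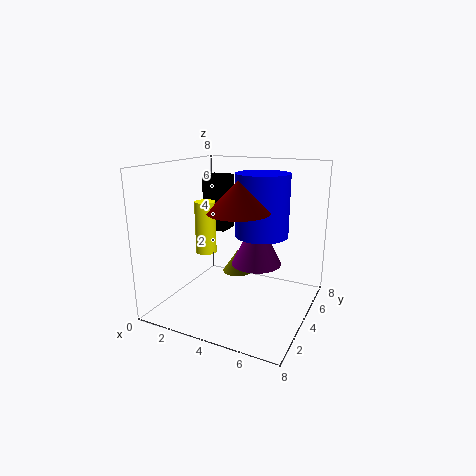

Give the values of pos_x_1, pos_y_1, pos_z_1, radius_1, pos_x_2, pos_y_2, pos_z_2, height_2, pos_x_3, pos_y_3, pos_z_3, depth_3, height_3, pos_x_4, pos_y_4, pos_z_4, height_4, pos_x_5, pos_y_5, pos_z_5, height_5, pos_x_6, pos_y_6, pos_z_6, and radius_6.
pos_x_1 = 5; pos_y_1 = 5; pos_z_1 = 4; radius_1 = 1.5; pos_x_2 = 4.5; pos_y_2 = 5.5; pos_z_2 = 2; height_2 = 3; pos_x_3 = 0.5; pos_y_3 = 6; pos_z_3 = 3.5; depth_3 = 1.5; height_3 = 3.5; pos_x_4 = 5; pos_y_4 = 2; pos_z_4 = 6; height_4 = 1.5; pos_x_5 = 2.5; pos_y_5 = 7; pos_z_5 = 0.5; height_5 = 1.5; pos_x_6 = 3.5; pos_y_6 = 1.5; pos_z_6 = 4; radius_6 = 0.5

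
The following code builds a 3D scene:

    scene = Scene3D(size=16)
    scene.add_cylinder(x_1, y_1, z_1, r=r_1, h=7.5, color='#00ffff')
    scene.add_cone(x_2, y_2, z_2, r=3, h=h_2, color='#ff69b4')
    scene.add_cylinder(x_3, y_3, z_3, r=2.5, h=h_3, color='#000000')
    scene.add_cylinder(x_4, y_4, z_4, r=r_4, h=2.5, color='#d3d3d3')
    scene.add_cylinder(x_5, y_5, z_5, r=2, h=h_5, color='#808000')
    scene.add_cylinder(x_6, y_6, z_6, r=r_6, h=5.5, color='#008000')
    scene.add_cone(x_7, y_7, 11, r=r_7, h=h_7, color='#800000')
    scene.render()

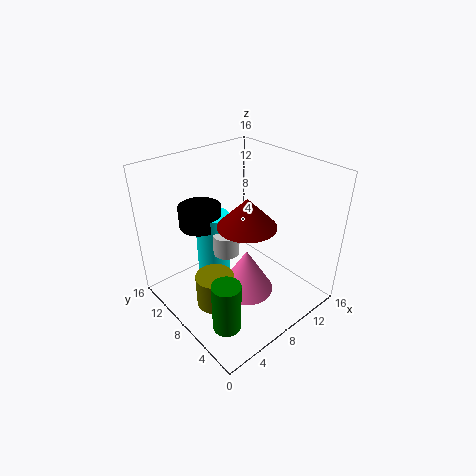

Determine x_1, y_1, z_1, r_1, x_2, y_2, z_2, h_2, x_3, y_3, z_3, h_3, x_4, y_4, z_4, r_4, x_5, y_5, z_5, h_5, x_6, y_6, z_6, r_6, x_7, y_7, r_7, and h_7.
x_1 = 7.5; y_1 = 12; z_1 = 2; r_1 = 2; x_2 = 7.5; y_2 = 6; z_2 = 2.5; h_2 = 5; x_3 = 6.5; y_3 = 13; z_3 = 8; h_3 = 2.5; x_4 = 7.5; y_4 = 9.5; z_4 = 5.5; r_4 = 1.5; x_5 = 3.5; y_5 = 6.5; z_5 = 2.5; h_5 = 3.5; x_6 = 3; y_6 = 4; z_6 = 1; r_6 = 1.5; x_7 = 7; y_7 = 5.5; r_7 = 3; h_7 = 3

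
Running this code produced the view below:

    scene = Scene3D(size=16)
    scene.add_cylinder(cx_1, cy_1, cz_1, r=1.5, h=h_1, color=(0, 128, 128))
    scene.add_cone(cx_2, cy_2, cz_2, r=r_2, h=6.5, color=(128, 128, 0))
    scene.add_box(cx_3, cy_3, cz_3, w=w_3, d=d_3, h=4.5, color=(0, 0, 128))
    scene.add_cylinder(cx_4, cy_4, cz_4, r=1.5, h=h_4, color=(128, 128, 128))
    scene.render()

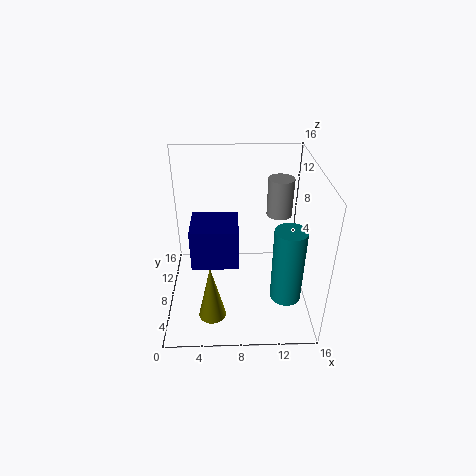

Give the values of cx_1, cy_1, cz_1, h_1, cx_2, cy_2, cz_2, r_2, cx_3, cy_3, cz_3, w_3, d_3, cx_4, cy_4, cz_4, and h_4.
cx_1 = 12.5, cy_1 = 2, cz_1 = 5, h_1 = 7.5, cx_2 = 5, cy_2 = 4, cz_2 = 0.5, r_2 = 1.5, cx_3 = 3, cy_3 = 5, cz_3 = 6, w_3 = 5, d_3 = 4.5, cx_4 = 13, cy_4 = 11.5, cz_4 = 9, h_4 = 4.5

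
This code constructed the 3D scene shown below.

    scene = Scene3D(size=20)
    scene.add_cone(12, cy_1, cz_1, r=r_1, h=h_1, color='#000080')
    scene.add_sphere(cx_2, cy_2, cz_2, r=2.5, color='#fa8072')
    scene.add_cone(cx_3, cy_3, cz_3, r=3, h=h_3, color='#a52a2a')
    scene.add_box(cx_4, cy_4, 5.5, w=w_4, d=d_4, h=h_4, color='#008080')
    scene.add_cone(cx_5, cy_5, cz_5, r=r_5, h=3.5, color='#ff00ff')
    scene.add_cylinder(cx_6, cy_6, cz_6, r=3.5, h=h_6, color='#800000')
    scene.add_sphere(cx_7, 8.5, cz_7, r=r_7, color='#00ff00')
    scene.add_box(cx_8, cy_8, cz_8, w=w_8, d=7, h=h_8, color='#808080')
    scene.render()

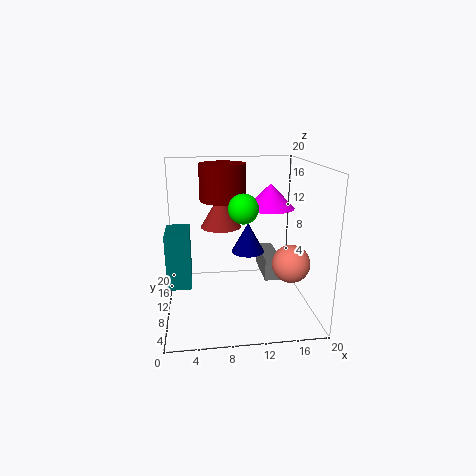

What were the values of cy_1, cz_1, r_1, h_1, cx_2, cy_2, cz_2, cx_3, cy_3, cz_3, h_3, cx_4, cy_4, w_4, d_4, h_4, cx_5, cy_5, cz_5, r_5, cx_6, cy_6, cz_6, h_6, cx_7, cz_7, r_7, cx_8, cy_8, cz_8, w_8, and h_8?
cy_1 = 13.5; cz_1 = 6.5; r_1 = 2.5; h_1 = 4.5; cx_2 = 16.5; cy_2 = 6; cz_2 = 7.5; cx_3 = 8; cy_3 = 14; cz_3 = 10.5; h_3 = 5; cx_4 = 0.5; cy_4 = 4.5; w_4 = 3; d_4 = 5; h_4 = 7; cx_5 = 15; cy_5 = 12.5; cz_5 = 13.5; r_5 = 3.5; cx_6 = 8.5; cy_6 = 16; cz_6 = 14; h_6 = 5.5; cx_7 = 10.5; cz_7 = 14.5; r_7 = 2; cx_8 = 14.5; cy_8 = 12; cz_8 = 2; w_8 = 2.5; h_8 = 3.5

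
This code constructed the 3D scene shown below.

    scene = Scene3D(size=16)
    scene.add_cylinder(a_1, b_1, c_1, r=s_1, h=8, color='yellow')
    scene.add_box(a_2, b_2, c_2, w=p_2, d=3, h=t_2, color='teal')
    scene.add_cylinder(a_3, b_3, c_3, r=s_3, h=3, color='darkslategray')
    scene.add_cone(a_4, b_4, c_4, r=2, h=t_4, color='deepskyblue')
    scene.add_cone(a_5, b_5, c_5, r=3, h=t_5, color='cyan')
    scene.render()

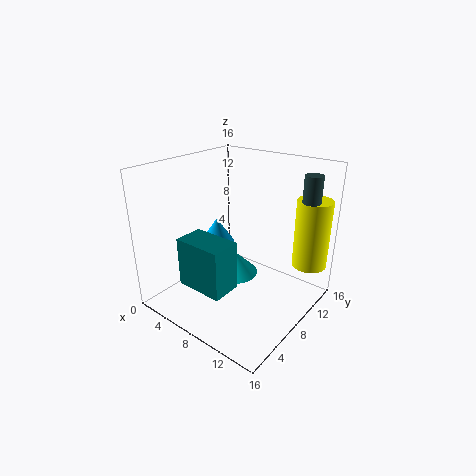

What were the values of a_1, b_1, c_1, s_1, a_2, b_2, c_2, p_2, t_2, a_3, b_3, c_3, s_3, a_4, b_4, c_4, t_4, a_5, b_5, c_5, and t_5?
a_1 = 14; b_1 = 14; c_1 = 4; s_1 = 2; a_2 = 6; b_2 = 1; c_2 = 5; p_2 = 5; t_2 = 5; a_3 = 14; b_3 = 13; c_3 = 12; s_3 = 1; a_4 = 4; b_4 = 9; c_4 = 6; t_4 = 3; a_5 = 5; b_5 = 11; c_5 = 1; t_5 = 3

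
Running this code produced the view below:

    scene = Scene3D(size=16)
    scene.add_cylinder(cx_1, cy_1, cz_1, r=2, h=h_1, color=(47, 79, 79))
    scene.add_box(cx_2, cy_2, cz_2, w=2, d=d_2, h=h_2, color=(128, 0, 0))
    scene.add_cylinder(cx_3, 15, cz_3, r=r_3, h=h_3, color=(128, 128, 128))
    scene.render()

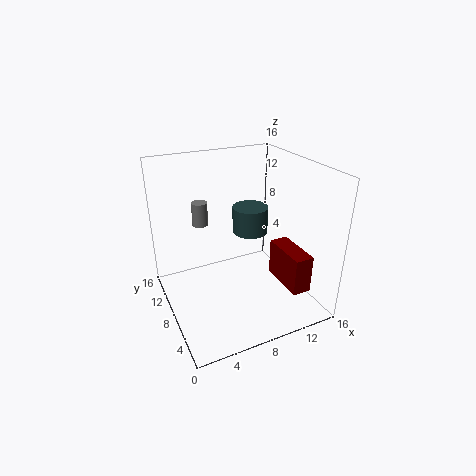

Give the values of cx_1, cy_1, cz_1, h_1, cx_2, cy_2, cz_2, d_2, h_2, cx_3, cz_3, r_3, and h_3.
cx_1 = 10, cy_1 = 9, cz_1 = 8, h_1 = 3, cx_2 = 11, cy_2 = 1, cz_2 = 4, d_2 = 5, h_2 = 4, cx_3 = 6, cz_3 = 7, r_3 = 1, h_3 = 3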